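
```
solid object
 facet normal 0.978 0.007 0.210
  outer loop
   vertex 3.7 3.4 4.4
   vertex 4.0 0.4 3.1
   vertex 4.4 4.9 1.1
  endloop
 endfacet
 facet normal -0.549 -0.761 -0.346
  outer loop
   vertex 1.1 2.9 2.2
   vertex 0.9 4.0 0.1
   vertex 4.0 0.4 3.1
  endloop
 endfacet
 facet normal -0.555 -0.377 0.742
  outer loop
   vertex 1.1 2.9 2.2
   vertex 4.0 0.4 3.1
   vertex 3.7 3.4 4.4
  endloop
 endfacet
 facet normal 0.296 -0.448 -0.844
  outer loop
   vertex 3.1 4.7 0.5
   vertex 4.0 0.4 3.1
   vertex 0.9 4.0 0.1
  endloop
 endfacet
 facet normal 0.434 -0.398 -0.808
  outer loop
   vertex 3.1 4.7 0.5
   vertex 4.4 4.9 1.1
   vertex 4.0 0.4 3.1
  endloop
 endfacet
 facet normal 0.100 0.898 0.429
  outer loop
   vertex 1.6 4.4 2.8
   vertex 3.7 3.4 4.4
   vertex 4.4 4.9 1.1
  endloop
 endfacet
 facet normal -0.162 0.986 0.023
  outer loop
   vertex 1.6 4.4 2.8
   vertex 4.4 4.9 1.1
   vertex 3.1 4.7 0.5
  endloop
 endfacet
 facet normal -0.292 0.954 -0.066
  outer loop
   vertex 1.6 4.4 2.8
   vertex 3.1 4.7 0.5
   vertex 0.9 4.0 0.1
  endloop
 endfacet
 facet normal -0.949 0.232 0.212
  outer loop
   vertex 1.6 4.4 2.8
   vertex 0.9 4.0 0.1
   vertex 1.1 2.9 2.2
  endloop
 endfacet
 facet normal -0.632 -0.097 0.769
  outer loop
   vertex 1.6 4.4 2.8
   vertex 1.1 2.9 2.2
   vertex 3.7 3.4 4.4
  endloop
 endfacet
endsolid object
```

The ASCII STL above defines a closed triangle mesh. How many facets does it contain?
10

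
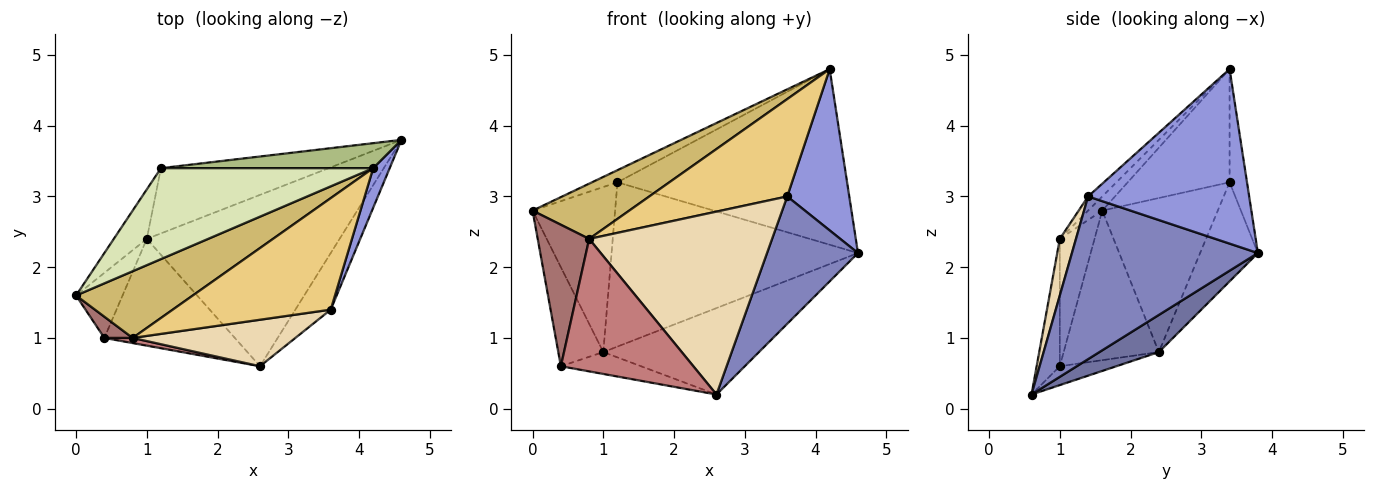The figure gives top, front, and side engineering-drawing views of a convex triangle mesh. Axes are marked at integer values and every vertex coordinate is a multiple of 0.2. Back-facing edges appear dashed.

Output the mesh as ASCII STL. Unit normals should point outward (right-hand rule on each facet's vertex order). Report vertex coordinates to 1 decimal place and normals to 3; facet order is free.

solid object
 facet normal 0.170 0.444 -0.880
  outer loop
   vertex 1.0 2.4 0.8
   vertex 4.6 3.8 2.2
   vertex 2.6 0.6 0.2
  endloop
 endfacet
 facet normal 0.882 -0.431 -0.192
  outer loop
   vertex 3.6 1.4 3.0
   vertex 2.6 0.6 0.2
   vertex 4.6 3.8 2.2
  endloop
 endfacet
 facet normal 0.930 -0.358 0.088
  outer loop
   vertex 3.6 1.4 3.0
   vertex 4.6 3.8 2.2
   vertex 4.2 3.4 4.8
  endloop
 endfacet
 facet normal -0.870 0.412 -0.270
  outer loop
   vertex 0.4 1.0 0.6
   vertex 0.0 1.6 2.8
   vertex 1.0 2.4 0.8
  endloop
 endfacet
 facet normal -0.140 0.199 -0.970
  outer loop
   vertex 0.4 1.0 0.6
   vertex 1.0 2.4 0.8
   vertex 2.6 0.6 0.2
  endloop
 endfacet
 facet normal -0.075 0.987 0.140
  outer loop
   vertex 1.2 3.4 3.2
   vertex 4.2 3.4 4.8
   vertex 4.6 3.8 2.2
  endloop
 endfacet
 facet normal -0.213 0.908 -0.361
  outer loop
   vertex 1.2 3.4 3.2
   vertex 4.6 3.8 2.2
   vertex 1.0 2.4 0.8
  endloop
 endfacet
 facet normal -0.467 0.117 0.876
  outer loop
   vertex 1.2 3.4 3.2
   vertex 0.0 1.6 2.8
   vertex 4.2 3.4 4.8
  endloop
 endfacet
 facet normal -0.802 0.573 -0.172
  outer loop
   vertex 1.2 3.4 3.2
   vertex 1.0 2.4 0.8
   vertex 0.0 1.6 2.8
  endloop
 endfacet
 facet normal -0.093 -0.635 0.767
  outer loop
   vertex 0.8 1.0 2.4
   vertex 4.2 3.4 4.8
   vertex 0.0 1.6 2.8
  endloop
 endfacet
 facet normal -0.067 -0.656 0.752
  outer loop
   vertex 0.8 1.0 2.4
   vertex 3.6 1.4 3.0
   vertex 4.2 3.4 4.8
  endloop
 endfacet
 facet normal 0.085 -0.966 0.245
  outer loop
   vertex 0.8 1.0 2.4
   vertex 2.6 0.6 0.2
   vertex 3.6 1.4 3.0
  endloop
 endfacet
 facet normal -0.555 -0.823 0.123
  outer loop
   vertex 0.8 1.0 2.4
   vertex 0.0 1.6 2.8
   vertex 0.4 1.0 0.6
  endloop
 endfacet
 facet normal -0.172 -0.984 0.038
  outer loop
   vertex 0.8 1.0 2.4
   vertex 0.4 1.0 0.6
   vertex 2.6 0.6 0.2
  endloop
 endfacet
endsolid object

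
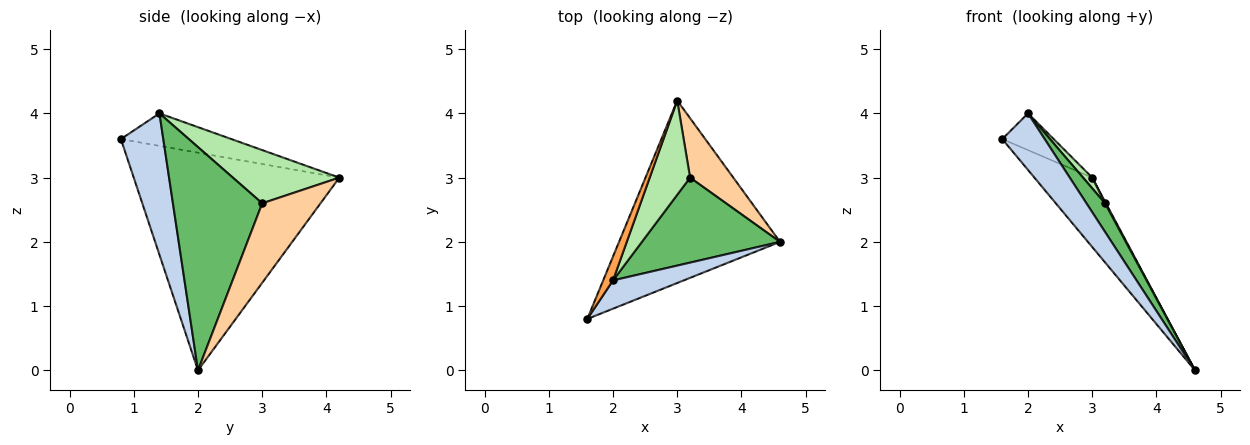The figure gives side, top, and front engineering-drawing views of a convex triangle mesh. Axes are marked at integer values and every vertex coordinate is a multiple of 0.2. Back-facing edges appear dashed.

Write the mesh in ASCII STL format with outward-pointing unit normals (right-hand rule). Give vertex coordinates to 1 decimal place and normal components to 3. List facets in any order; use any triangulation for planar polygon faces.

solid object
 facet normal -0.784 0.221 -0.580
  outer loop
   vertex 3.0 4.2 3.0
   vertex 4.6 2.0 0.0
   vertex 1.6 0.8 3.6
  endloop
 endfacet
 facet normal 0.667 -0.667 0.333
  outer loop
   vertex 2.0 1.4 4.0
   vertex 1.6 0.8 3.6
   vertex 4.6 2.0 0.0
  endloop
 endfacet
 facet normal -0.874 0.407 0.264
  outer loop
   vertex 2.0 1.4 4.0
   vertex 3.0 4.2 3.0
   vertex 1.6 0.8 3.6
  endloop
 endfacet
 facet normal 0.878 -0.013 0.478
  outer loop
   vertex 3.2 3.0 2.6
   vertex 4.6 2.0 0.0
   vertex 3.0 4.2 3.0
  endloop
 endfacet
 facet normal 0.837 -0.175 0.518
  outer loop
   vertex 3.2 3.0 2.6
   vertex 2.0 1.4 4.0
   vertex 4.6 2.0 0.0
  endloop
 endfacet
 facet normal 0.795 -0.069 0.603
  outer loop
   vertex 3.2 3.0 2.6
   vertex 3.0 4.2 3.0
   vertex 2.0 1.4 4.0
  endloop
 endfacet
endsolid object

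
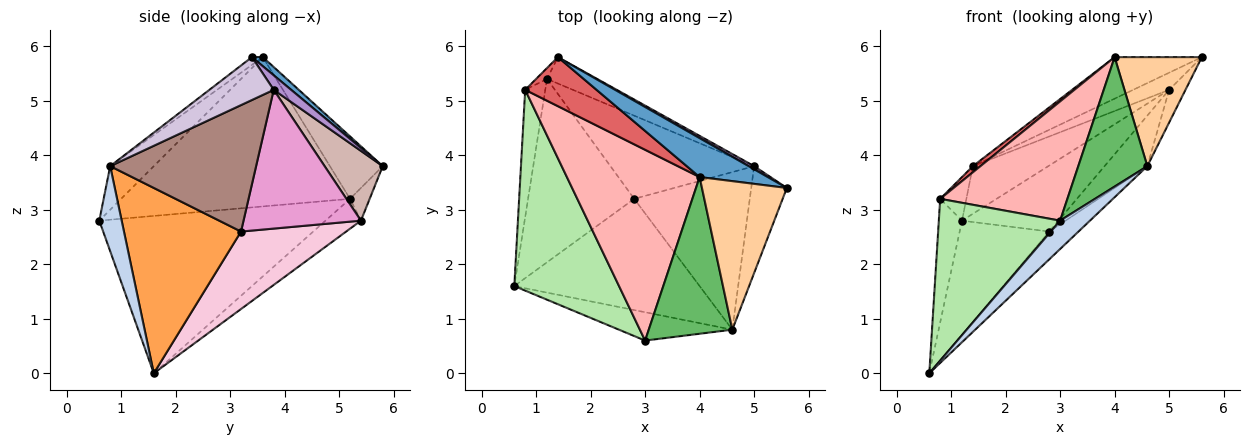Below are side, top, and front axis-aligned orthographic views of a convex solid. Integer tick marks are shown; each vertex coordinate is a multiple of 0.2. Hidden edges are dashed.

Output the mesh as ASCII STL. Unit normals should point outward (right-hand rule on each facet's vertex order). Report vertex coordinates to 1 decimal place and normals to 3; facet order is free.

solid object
 facet normal 0.091 0.727 0.681
  outer loop
   vertex 4.0 3.6 5.8
   vertex 5.6 3.4 5.8
   vertex 1.4 5.8 3.8
  endloop
 endfacet
 facet normal 0.469 -0.625 -0.625
  outer loop
   vertex 4.6 0.8 3.8
   vertex 3.0 0.6 2.8
   vertex 0.6 1.6 0.0
  endloop
 endfacet
 facet normal 0.696 0.174 -0.696
  outer loop
   vertex 4.6 0.8 3.8
   vertex 0.6 1.6 0.0
   vertex 2.8 3.2 2.6
  endloop
 endfacet
 facet normal -0.074 -0.590 0.804
  outer loop
   vertex 4.6 0.8 3.8
   vertex 5.6 3.4 5.8
   vertex 4.0 3.6 5.8
  endloop
 endfacet
 facet normal -0.373 -0.591 0.715
  outer loop
   vertex 4.6 0.8 3.8
   vertex 4.0 3.6 5.8
   vertex 3.0 0.6 2.8
  endloop
 endfacet
 facet normal -0.760 -0.408 0.506
  outer loop
   vertex 0.8 5.2 3.2
   vertex 0.6 1.6 0.0
   vertex 3.0 0.6 2.8
  endloop
 endfacet
 facet normal -0.656 -0.094 0.749
  outer loop
   vertex 0.8 5.2 3.2
   vertex 4.0 3.6 5.8
   vertex 1.4 5.8 3.8
  endloop
 endfacet
 facet normal -0.690 -0.383 0.614
  outer loop
   vertex 0.8 5.2 3.2
   vertex 3.0 0.6 2.8
   vertex 4.0 3.6 5.8
  endloop
 endfacet
 facet normal 0.431 0.888 0.161
  outer loop
   vertex 5.0 3.8 5.2
   vertex 1.4 5.8 3.8
   vertex 5.6 3.4 5.8
  endloop
 endfacet
 facet normal 0.755 0.192 -0.627
  outer loop
   vertex 5.0 3.8 5.2
   vertex 5.6 3.4 5.8
   vertex 4.6 0.8 3.8
  endloop
 endfacet
 facet normal 0.722 0.211 -0.659
  outer loop
   vertex 5.0 3.8 5.2
   vertex 4.6 0.8 3.8
   vertex 2.8 3.2 2.6
  endloop
 endfacet
 facet normal 0.559 0.725 -0.402
  outer loop
   vertex 1.2 5.4 2.8
   vertex 1.4 5.8 3.8
   vertex 5.0 3.8 5.2
  endloop
 endfacet
 facet normal 0.603 0.496 -0.625
  outer loop
   vertex 1.2 5.4 2.8
   vertex 5.0 3.8 5.2
   vertex 2.8 3.2 2.6
  endloop
 endfacet
 facet normal 0.527 0.449 -0.722
  outer loop
   vertex 1.2 5.4 2.8
   vertex 2.8 3.2 2.6
   vertex 0.6 1.6 0.0
  endloop
 endfacet
 facet normal -0.729 0.477 -0.491
  outer loop
   vertex 1.2 5.4 2.8
   vertex 0.6 1.6 0.0
   vertex 0.8 5.2 3.2
  endloop
 endfacet
 facet normal -0.588 0.784 -0.196
  outer loop
   vertex 1.2 5.4 2.8
   vertex 0.8 5.2 3.2
   vertex 1.4 5.8 3.8
  endloop
 endfacet
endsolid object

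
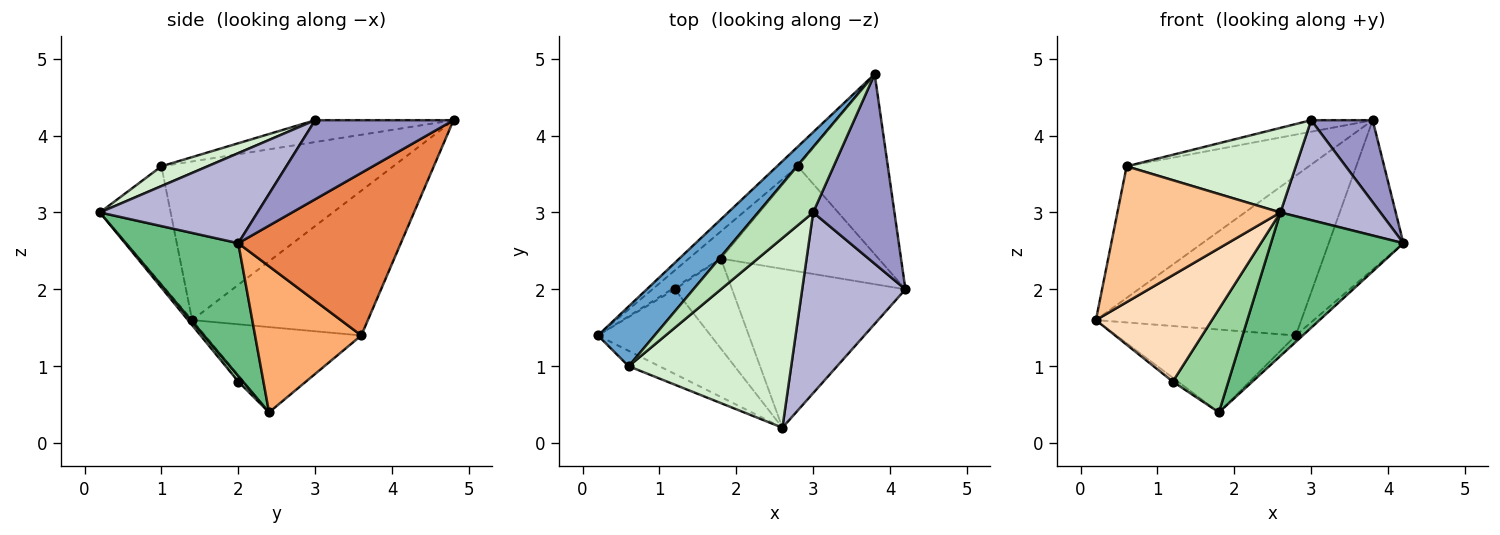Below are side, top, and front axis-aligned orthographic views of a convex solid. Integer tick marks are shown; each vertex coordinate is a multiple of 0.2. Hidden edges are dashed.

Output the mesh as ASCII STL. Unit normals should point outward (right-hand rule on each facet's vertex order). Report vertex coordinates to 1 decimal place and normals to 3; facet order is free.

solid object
 facet normal -0.757 0.595 0.270
  outer loop
   vertex 0.6 1.0 3.6
   vertex 3.8 4.8 4.2
   vertex 0.2 1.4 1.6
  endloop
 endfacet
 facet normal -0.667 0.667 -0.333
  outer loop
   vertex 1.2 2.0 0.8
   vertex 0.2 1.4 1.6
   vertex 1.8 2.4 0.4
  endloop
 endfacet
 facet normal -0.647 0.757 -0.093
  outer loop
   vertex 2.8 3.6 1.4
   vertex 0.2 1.4 1.6
   vertex 3.8 4.8 4.2
  endloop
 endfacet
 facet normal -0.638 0.732 -0.240
  outer loop
   vertex 2.8 3.6 1.4
   vertex 1.8 2.4 0.4
   vertex 0.2 1.4 1.6
  endloop
 endfacet
 facet normal 0.812 0.373 -0.450
  outer loop
   vertex 2.8 3.6 1.4
   vertex 3.8 4.8 4.2
   vertex 4.2 2.0 2.6
  endloop
 endfacet
 facet normal 0.679 0.045 -0.733
  outer loop
   vertex 2.8 3.6 1.4
   vertex 4.2 2.0 2.6
   vertex 1.8 2.4 0.4
  endloop
 endfacet
 facet normal -0.396 -0.912 -0.103
  outer loop
   vertex 2.6 0.2 3.0
   vertex 0.6 1.0 3.6
   vertex 0.2 1.4 1.6
  endloop
 endfacet
 facet normal -0.028 -0.782 -0.622
  outer loop
   vertex 2.6 0.2 3.0
   vertex 0.2 1.4 1.6
   vertex 1.2 2.0 0.8
  endloop
 endfacet
 facet normal 0.494 -0.583 -0.645
  outer loop
   vertex 2.6 0.2 3.0
   vertex 1.8 2.4 0.4
   vertex 4.2 2.0 2.6
  endloop
 endfacet
 facet normal 0.064 -0.752 -0.656
  outer loop
   vertex 2.6 0.2 3.0
   vertex 1.2 2.0 0.8
   vertex 1.8 2.4 0.4
  endloop
 endfacet
 facet normal -0.364 0.162 0.917
  outer loop
   vertex 3.0 3.0 4.2
   vertex 3.8 4.8 4.2
   vertex 0.6 1.0 3.6
  endloop
 endfacet
 facet normal 0.110 -0.405 0.908
  outer loop
   vertex 3.0 3.0 4.2
   vertex 0.6 1.0 3.6
   vertex 2.6 0.2 3.0
  endloop
 endfacet
 facet normal 0.666 -0.296 0.685
  outer loop
   vertex 3.0 3.0 4.2
   vertex 4.2 2.0 2.6
   vertex 3.8 4.8 4.2
  endloop
 endfacet
 facet normal 0.607 -0.385 0.696
  outer loop
   vertex 3.0 3.0 4.2
   vertex 2.6 0.2 3.0
   vertex 4.2 2.0 2.6
  endloop
 endfacet
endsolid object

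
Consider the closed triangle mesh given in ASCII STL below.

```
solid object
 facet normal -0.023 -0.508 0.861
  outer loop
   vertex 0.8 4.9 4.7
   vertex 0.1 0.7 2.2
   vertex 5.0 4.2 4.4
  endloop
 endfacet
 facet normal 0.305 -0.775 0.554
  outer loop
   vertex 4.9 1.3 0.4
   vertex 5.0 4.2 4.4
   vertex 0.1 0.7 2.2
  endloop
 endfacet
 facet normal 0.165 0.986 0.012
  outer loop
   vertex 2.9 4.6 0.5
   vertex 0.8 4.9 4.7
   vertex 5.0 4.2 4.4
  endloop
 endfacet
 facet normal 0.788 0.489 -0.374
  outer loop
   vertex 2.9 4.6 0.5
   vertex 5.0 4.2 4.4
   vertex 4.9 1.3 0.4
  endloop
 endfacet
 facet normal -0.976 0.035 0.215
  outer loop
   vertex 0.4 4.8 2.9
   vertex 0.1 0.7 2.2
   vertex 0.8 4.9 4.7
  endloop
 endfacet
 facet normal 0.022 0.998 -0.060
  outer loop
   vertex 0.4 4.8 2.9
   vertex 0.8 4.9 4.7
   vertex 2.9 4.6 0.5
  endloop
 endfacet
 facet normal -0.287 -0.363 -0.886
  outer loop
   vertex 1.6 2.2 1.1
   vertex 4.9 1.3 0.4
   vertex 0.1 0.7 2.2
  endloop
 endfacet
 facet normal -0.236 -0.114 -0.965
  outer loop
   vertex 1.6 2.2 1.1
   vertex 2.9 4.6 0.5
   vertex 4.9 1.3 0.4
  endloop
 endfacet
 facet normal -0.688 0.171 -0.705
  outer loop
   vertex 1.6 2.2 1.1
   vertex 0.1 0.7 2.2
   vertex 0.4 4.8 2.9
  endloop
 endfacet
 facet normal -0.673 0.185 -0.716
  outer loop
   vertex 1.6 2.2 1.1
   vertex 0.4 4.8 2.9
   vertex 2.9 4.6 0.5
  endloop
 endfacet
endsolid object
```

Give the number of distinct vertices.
7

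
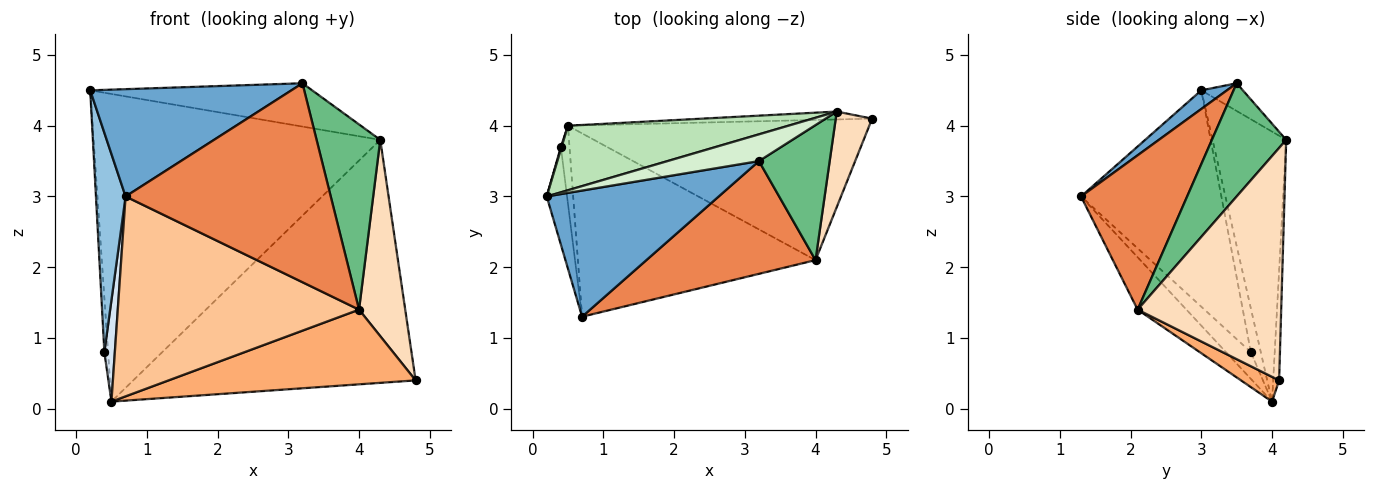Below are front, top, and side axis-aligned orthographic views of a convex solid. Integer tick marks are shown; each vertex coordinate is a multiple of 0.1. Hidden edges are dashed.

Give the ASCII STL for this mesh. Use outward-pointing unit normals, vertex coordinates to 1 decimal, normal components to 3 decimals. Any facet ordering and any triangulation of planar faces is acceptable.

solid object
 facet normal 0.082 -0.646 0.759
  outer loop
   vertex 3.2 3.5 4.6
   vertex 0.2 3.0 4.5
   vertex 0.7 1.3 3.0
  endloop
 endfacet
 facet normal -0.974 -0.206 -0.092
  outer loop
   vertex 0.4 3.7 0.8
   vertex 0.7 1.3 3.0
   vertex 0.2 3.0 4.5
  endloop
 endfacet
 facet normal -0.937 0.348 0.015
  outer loop
   vertex 0.4 3.7 0.8
   vertex 0.2 3.0 4.5
   vertex 0.5 4.0 0.1
  endloop
 endfacet
 facet normal -0.883 -0.372 -0.286
  outer loop
   vertex 0.4 3.7 0.8
   vertex 0.5 4.0 0.1
   vertex 0.7 1.3 3.0
  endloop
 endfacet
 facet normal 0.410 -0.793 0.450
  outer loop
   vertex 4.0 2.1 1.4
   vertex 3.2 3.5 4.6
   vertex 0.7 1.3 3.0
  endloop
 endfacet
 facet normal 0.072 -0.469 -0.880
  outer loop
   vertex 4.0 2.1 1.4
   vertex 0.5 4.0 0.1
   vertex 4.8 4.1 0.4
  endloop
 endfacet
 facet normal -0.147 -0.729 -0.669
  outer loop
   vertex 4.0 2.1 1.4
   vertex 0.7 1.3 3.0
   vertex 0.5 4.0 0.1
  endloop
 endfacet
 facet normal 0.942 -0.303 0.147
  outer loop
   vertex 4.3 4.2 3.8
   vertex 4.0 2.1 1.4
   vertex 4.8 4.1 0.4
  endloop
 endfacet
 facet normal 0.686 -0.588 0.429
  outer loop
   vertex 4.3 4.2 3.8
   vertex 3.2 3.5 4.6
   vertex 4.0 2.1 1.4
  endloop
 endfacet
 facet normal -0.021 0.999 -0.032
  outer loop
   vertex 4.3 4.2 3.8
   vertex 4.8 4.1 0.4
   vertex 0.5 4.0 0.1
  endloop
 endfacet
 facet normal -0.244 0.949 0.199
  outer loop
   vertex 4.3 4.2 3.8
   vertex 0.5 4.0 0.1
   vertex 0.2 3.0 4.5
  endloop
 endfacet
 facet normal -0.157 0.840 0.519
  outer loop
   vertex 4.3 4.2 3.8
   vertex 0.2 3.0 4.5
   vertex 3.2 3.5 4.6
  endloop
 endfacet
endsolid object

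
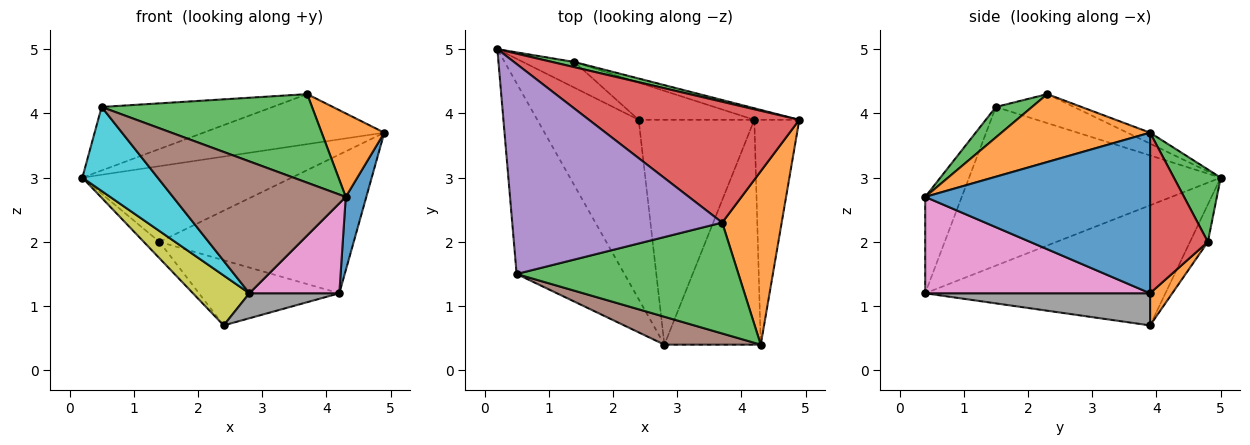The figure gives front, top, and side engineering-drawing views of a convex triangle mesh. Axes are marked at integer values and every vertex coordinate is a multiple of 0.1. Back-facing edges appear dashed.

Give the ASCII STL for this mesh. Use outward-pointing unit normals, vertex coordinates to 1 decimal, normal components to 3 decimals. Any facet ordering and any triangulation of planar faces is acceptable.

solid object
 facet normal 0.959 -0.088 -0.269
  outer loop
   vertex 4.2 3.9 1.2
   vertex 4.9 3.9 3.7
   vertex 4.3 0.4 2.7
  endloop
 endfacet
 facet normal 0.717 -0.302 0.628
  outer loop
   vertex 3.7 2.3 4.3
   vertex 4.3 0.4 2.7
   vertex 4.9 3.9 3.7
  endloop
 endfacet
 facet normal 0.107 -0.621 0.777
  outer loop
   vertex 3.7 2.3 4.3
   vertex 0.5 1.5 4.1
   vertex 4.3 0.4 2.7
  endloop
 endfacet
 facet normal -0.048 0.382 0.923
  outer loop
   vertex 3.7 2.3 4.3
   vertex 4.9 3.9 3.7
   vertex 0.2 5.0 3.0
  endloop
 endfacet
 facet normal -0.131 0.287 0.949
  outer loop
   vertex 3.7 2.3 4.3
   vertex 0.2 5.0 3.0
   vertex 0.5 1.5 4.1
  endloop
 endfacet
 facet normal -0.203 -0.958 0.203
  outer loop
   vertex 2.8 0.4 1.2
   vertex 4.3 0.4 2.7
   vertex 0.5 1.5 4.1
  endloop
 endfacet
 facet normal 0.680 -0.272 -0.680
  outer loop
   vertex 2.8 0.4 1.2
   vertex 4.2 3.9 1.2
   vertex 4.3 0.4 2.7
  endloop
 endfacet
 facet normal 0.266 -0.106 -0.958
  outer loop
   vertex 2.8 0.4 1.2
   vertex 2.4 3.9 0.7
   vertex 4.2 3.9 1.2
  endloop
 endfacet
 facet normal -0.752 -0.177 -0.635
  outer loop
   vertex 2.8 0.4 1.2
   vertex 0.2 5.0 3.0
   vertex 2.4 3.9 0.7
  endloop
 endfacet
 facet normal -0.803 -0.240 -0.546
  outer loop
   vertex 2.8 0.4 1.2
   vertex 0.5 1.5 4.1
   vertex 0.2 5.0 3.0
  endloop
 endfacet
 facet normal -0.523 0.458 -0.719
  outer loop
   vertex 1.4 4.8 2.0
   vertex 2.4 3.9 0.7
   vertex 0.2 5.0 3.0
  endloop
 endfacet
 facet normal 0.136 0.861 -0.491
  outer loop
   vertex 1.4 4.8 2.0
   vertex 4.2 3.9 1.2
   vertex 2.4 3.9 0.7
  endloop
 endfacet
 facet normal 0.218 0.974 0.067
  outer loop
   vertex 1.4 4.8 2.0
   vertex 0.2 5.0 3.0
   vertex 4.9 3.9 3.7
  endloop
 endfacet
 facet normal 0.284 0.955 -0.080
  outer loop
   vertex 1.4 4.8 2.0
   vertex 4.9 3.9 3.7
   vertex 4.2 3.9 1.2
  endloop
 endfacet
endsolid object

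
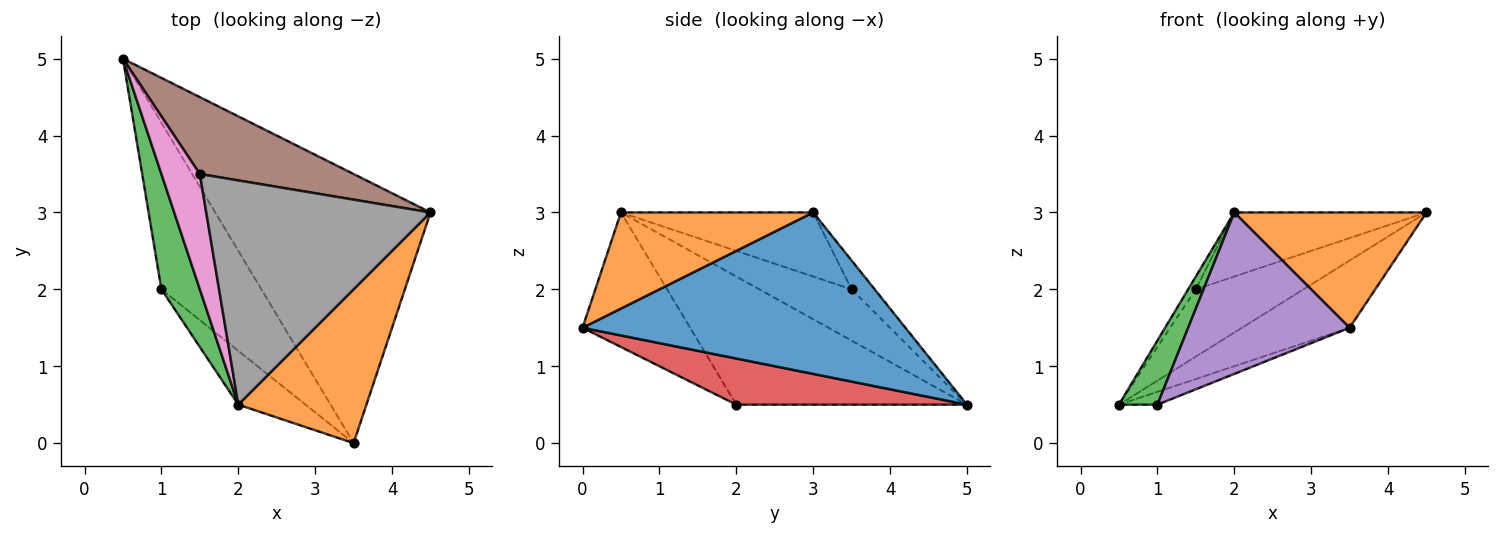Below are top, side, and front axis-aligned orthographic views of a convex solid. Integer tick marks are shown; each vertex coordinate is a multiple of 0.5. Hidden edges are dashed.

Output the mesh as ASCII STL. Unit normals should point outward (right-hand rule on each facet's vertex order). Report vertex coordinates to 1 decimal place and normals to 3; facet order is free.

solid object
 facet normal 0.588 0.196 -0.784
  outer loop
   vertex 3.5 0.0 1.5
   vertex 0.5 5.0 0.5
   vertex 4.5 3.0 3.0
  endloop
 endfacet
 facet normal 0.514 -0.514 0.686
  outer loop
   vertex 3.5 0.0 1.5
   vertex 4.5 3.0 3.0
   vertex 2.0 0.5 3.0
  endloop
 endfacet
 facet normal -0.946 -0.158 0.284
  outer loop
   vertex 1.0 2.0 0.5
   vertex 2.0 0.5 3.0
   vertex 0.5 5.0 0.5
  endloop
 endfacet
 facet normal 0.418 0.070 -0.906
  outer loop
   vertex 1.0 2.0 0.5
   vertex 0.5 5.0 0.5
   vertex 3.5 0.0 1.5
  endloop
 endfacet
 facet normal -0.535 -0.802 -0.267
  outer loop
   vertex 1.0 2.0 0.5
   vertex 3.5 0.0 1.5
   vertex 2.0 0.5 3.0
  endloop
 endfacet
 facet normal -0.140 0.652 0.745
  outer loop
   vertex 1.5 3.5 2.0
   vertex 4.5 3.0 3.0
   vertex 0.5 5.0 0.5
  endloop
 endfacet
 facet normal -0.798 0.067 0.599
  outer loop
   vertex 1.5 3.5 2.0
   vertex 0.5 5.0 0.5
   vertex 2.0 0.5 3.0
  endloop
 endfacet
 facet normal -0.265 0.265 0.927
  outer loop
   vertex 1.5 3.5 2.0
   vertex 2.0 0.5 3.0
   vertex 4.5 3.0 3.0
  endloop
 endfacet
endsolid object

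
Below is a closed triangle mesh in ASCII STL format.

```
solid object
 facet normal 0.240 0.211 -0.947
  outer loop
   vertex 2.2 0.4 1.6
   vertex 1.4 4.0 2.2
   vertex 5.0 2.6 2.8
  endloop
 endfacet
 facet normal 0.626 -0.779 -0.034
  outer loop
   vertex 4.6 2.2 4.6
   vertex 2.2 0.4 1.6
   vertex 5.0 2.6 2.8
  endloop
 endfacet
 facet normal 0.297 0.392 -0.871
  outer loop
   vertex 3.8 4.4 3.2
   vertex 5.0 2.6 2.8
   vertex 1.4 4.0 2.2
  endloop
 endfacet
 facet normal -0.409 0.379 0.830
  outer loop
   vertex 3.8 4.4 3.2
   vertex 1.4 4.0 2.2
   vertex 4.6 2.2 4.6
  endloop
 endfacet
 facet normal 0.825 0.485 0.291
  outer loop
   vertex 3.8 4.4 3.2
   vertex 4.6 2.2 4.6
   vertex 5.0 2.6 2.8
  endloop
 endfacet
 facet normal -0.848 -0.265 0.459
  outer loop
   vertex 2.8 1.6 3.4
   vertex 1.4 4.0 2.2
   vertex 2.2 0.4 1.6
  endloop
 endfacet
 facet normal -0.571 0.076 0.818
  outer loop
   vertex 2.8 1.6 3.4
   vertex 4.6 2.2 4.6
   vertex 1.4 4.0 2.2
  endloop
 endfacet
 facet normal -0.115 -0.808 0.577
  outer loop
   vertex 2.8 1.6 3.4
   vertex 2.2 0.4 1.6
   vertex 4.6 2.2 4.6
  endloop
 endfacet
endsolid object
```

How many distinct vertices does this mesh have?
6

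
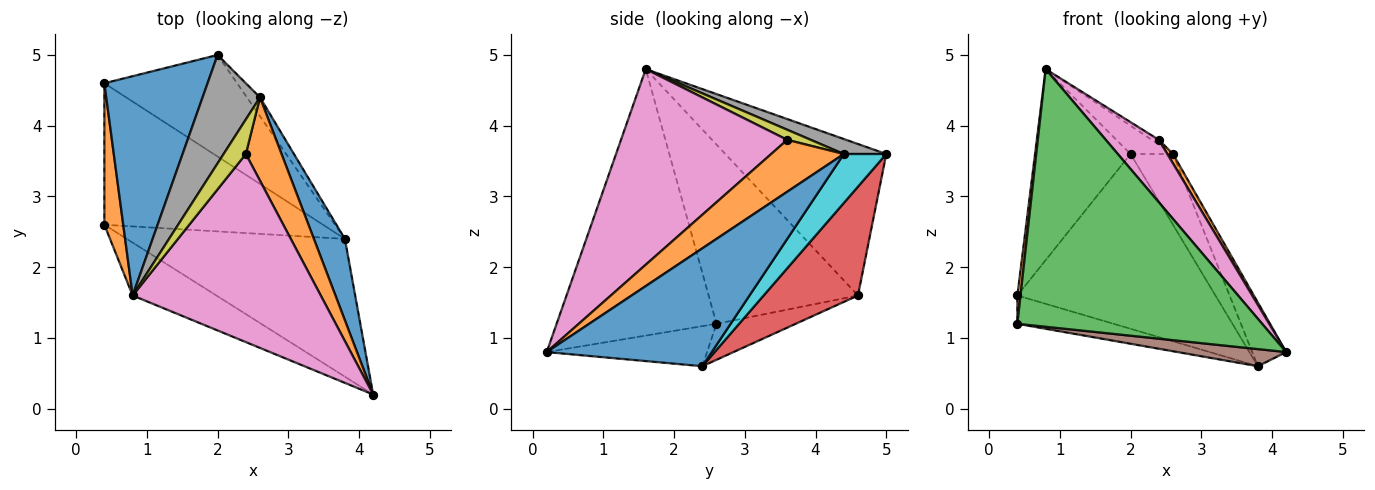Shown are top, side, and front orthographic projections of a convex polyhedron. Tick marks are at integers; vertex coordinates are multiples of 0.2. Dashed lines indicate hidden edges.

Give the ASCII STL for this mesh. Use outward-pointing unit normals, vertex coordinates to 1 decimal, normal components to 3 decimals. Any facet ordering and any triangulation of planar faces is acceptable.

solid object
 facet normal -0.742 0.440 0.506
  outer loop
   vertex 2.0 5.0 3.6
   vertex 0.4 4.6 1.6
   vertex 0.8 1.6 4.8
  endloop
 endfacet
 facet normal -0.994 -0.021 0.105
  outer loop
   vertex 0.4 2.6 1.2
   vertex 0.8 1.6 4.8
   vertex 0.4 4.6 1.6
  endloop
 endfacet
 facet normal -0.539 -0.825 -0.169
  outer loop
   vertex 0.4 2.6 1.2
   vertex 4.2 0.2 0.8
   vertex 0.8 1.6 4.8
  endloop
 endfacet
 facet normal 0.381 0.800 -0.464
  outer loop
   vertex 3.8 2.4 0.6
   vertex 0.4 4.6 1.6
   vertex 2.0 5.0 3.6
  endloop
 endfacet
 facet normal -0.159 0.194 -0.968
  outer loop
   vertex 3.8 2.4 0.6
   vertex 0.4 2.6 1.2
   vertex 0.4 4.6 1.6
  endloop
 endfacet
 facet normal -0.179 -0.121 -0.976
  outer loop
   vertex 3.8 2.4 0.6
   vertex 4.2 0.2 0.8
   vertex 0.4 2.6 1.2
  endloop
 endfacet
 facet normal 0.702 -0.224 0.676
  outer loop
   vertex 2.4 3.6 3.8
   vertex 0.8 1.6 4.8
   vertex 4.2 0.2 0.8
  endloop
 endfacet
 facet normal 0.245 0.245 0.938
  outer loop
   vertex 2.6 4.4 3.6
   vertex 2.0 5.0 3.6
   vertex 0.8 1.6 4.8
  endloop
 endfacet
 facet normal 0.411 0.123 0.903
  outer loop
   vertex 2.6 4.4 3.6
   vertex 0.8 1.6 4.8
   vertex 2.4 3.6 3.8
  endloop
 endfacet
 facet normal 0.695 0.695 -0.185
  outer loop
   vertex 2.6 4.4 3.6
   vertex 3.8 2.4 0.6
   vertex 2.0 5.0 3.6
  endloop
 endfacet
 facet normal 0.949 0.195 0.249
  outer loop
   vertex 2.6 4.4 3.6
   vertex 4.2 0.2 0.8
   vertex 3.8 2.4 0.6
  endloop
 endfacet
 facet normal 0.822 -0.064 0.566
  outer loop
   vertex 2.6 4.4 3.6
   vertex 2.4 3.6 3.8
   vertex 4.2 0.2 0.8
  endloop
 endfacet
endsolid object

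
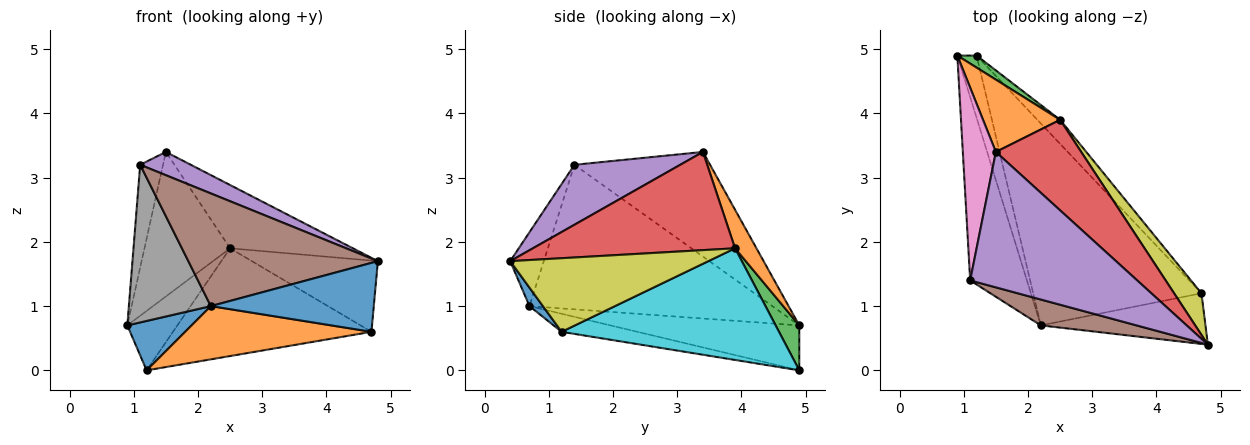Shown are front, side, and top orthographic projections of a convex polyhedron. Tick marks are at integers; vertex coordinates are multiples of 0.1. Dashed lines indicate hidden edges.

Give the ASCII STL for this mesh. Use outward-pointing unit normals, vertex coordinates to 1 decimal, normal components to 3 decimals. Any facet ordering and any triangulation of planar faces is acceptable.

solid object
 facet normal -0.877 -0.298 -0.376
  outer loop
   vertex 2.2 0.7 1.0
   vertex 0.9 4.9 0.7
   vertex 1.2 4.9 0.0
  endloop
 endfacet
 facet normal 0.218 0.873 0.436
  outer loop
   vertex 2.5 3.9 1.9
   vertex 0.9 4.9 0.7
   vertex 1.5 3.4 3.4
  endloop
 endfacet
 facet normal 0.421 0.889 0.180
  outer loop
   vertex 2.5 3.9 1.9
   vertex 1.2 4.9 0.0
   vertex 0.9 4.9 0.7
  endloop
 endfacet
 facet normal 0.686 0.417 0.596
  outer loop
   vertex 2.5 3.9 1.9
   vertex 1.5 3.4 3.4
   vertex 4.8 0.4 1.7
  endloop
 endfacet
 facet normal 0.334 -0.160 0.929
  outer loop
   vertex 1.1 1.4 3.2
   vertex 4.8 0.4 1.7
   vertex 1.5 3.4 3.4
  endloop
 endfacet
 facet normal -0.170 -0.960 0.220
  outer loop
   vertex 1.1 1.4 3.2
   vertex 2.2 0.7 1.0
   vertex 4.8 0.4 1.7
  endloop
 endfacet
 facet normal -0.942 0.159 0.297
  outer loop
   vertex 1.1 1.4 3.2
   vertex 1.5 3.4 3.4
   vertex 0.9 4.9 0.7
  endloop
 endfacet
 facet normal -0.888 -0.300 -0.349
  outer loop
   vertex 1.1 1.4 3.2
   vertex 0.9 4.9 0.7
   vertex 2.2 0.7 1.0
  endloop
 endfacet
 facet normal 0.805 0.512 0.299
  outer loop
   vertex 4.7 1.2 0.6
   vertex 2.5 3.9 1.9
   vertex 4.8 0.4 1.7
  endloop
 endfacet
 facet normal 0.730 0.667 -0.149
  outer loop
   vertex 4.7 1.2 0.6
   vertex 1.2 4.9 0.0
   vertex 2.5 3.9 1.9
  endloop
 endfacet
 facet normal 0.066 -0.804 -0.591
  outer loop
   vertex 4.7 1.2 0.6
   vertex 4.8 0.4 1.7
   vertex 2.2 0.7 1.0
  endloop
 endfacet
 facet normal -0.103 -0.254 -0.962
  outer loop
   vertex 4.7 1.2 0.6
   vertex 2.2 0.7 1.0
   vertex 1.2 4.9 0.0
  endloop
 endfacet
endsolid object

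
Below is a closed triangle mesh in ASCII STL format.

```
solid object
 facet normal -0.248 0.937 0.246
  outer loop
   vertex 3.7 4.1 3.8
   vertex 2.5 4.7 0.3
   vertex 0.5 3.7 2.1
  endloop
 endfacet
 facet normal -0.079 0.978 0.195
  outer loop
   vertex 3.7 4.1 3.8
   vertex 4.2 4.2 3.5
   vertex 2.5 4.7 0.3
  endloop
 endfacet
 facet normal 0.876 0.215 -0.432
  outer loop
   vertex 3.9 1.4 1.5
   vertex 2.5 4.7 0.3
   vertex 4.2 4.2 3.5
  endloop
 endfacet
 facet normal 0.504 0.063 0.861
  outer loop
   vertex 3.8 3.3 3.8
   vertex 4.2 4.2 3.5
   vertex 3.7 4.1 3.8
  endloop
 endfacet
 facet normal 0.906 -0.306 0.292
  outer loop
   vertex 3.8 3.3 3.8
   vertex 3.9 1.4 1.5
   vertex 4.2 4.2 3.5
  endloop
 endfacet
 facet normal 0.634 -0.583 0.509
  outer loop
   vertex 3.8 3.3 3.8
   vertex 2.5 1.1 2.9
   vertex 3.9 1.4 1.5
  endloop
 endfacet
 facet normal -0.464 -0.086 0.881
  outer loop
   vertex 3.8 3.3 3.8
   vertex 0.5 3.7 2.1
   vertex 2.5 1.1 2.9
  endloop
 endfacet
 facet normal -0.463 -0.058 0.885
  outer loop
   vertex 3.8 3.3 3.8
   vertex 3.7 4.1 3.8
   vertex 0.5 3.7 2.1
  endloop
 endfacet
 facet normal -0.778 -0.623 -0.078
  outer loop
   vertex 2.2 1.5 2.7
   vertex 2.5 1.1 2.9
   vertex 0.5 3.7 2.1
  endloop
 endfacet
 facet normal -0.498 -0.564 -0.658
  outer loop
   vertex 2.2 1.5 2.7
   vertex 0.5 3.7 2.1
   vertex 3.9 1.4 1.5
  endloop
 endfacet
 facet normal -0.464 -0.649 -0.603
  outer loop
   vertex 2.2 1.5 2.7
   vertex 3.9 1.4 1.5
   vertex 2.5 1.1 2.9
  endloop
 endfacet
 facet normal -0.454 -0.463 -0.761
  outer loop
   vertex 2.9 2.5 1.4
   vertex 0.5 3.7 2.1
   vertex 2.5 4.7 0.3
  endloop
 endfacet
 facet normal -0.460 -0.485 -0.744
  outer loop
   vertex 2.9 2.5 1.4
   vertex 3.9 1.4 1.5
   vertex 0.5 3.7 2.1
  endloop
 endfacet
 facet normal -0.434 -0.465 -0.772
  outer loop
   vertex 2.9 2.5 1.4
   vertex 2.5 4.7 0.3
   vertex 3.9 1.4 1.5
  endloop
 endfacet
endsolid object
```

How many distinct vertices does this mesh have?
9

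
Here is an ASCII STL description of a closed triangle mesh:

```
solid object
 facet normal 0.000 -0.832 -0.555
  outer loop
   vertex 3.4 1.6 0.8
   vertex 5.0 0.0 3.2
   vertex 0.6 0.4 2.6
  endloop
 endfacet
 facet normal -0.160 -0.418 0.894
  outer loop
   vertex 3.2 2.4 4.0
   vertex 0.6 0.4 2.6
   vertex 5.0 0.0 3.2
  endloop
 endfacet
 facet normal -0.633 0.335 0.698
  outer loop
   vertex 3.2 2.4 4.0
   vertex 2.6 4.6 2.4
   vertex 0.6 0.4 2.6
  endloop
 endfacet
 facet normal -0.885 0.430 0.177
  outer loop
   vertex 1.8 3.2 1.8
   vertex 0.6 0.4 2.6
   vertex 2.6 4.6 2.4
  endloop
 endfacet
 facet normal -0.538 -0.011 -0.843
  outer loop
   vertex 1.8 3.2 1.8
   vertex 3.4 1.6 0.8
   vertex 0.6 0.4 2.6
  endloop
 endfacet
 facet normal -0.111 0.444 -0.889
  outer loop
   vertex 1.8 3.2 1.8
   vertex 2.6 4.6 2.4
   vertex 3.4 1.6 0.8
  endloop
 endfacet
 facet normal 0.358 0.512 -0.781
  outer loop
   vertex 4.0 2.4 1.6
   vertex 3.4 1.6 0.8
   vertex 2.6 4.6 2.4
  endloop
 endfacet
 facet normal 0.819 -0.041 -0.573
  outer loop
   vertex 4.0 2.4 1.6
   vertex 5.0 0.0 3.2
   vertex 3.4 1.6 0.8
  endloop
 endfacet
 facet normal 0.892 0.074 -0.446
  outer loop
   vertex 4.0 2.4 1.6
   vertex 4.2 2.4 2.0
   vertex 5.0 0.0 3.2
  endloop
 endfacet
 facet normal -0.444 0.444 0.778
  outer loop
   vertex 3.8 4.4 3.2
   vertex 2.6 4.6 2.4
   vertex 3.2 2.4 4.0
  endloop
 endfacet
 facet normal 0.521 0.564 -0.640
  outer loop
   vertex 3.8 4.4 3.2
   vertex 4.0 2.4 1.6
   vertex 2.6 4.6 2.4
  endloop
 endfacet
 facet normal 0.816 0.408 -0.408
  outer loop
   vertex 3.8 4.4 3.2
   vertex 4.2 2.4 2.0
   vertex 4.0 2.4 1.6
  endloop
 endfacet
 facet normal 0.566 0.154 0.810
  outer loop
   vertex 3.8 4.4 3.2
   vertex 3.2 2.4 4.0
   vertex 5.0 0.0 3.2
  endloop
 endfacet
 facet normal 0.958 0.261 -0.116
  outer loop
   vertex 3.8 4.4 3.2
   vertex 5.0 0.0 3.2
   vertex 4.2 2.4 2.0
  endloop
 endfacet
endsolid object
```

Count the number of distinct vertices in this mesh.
9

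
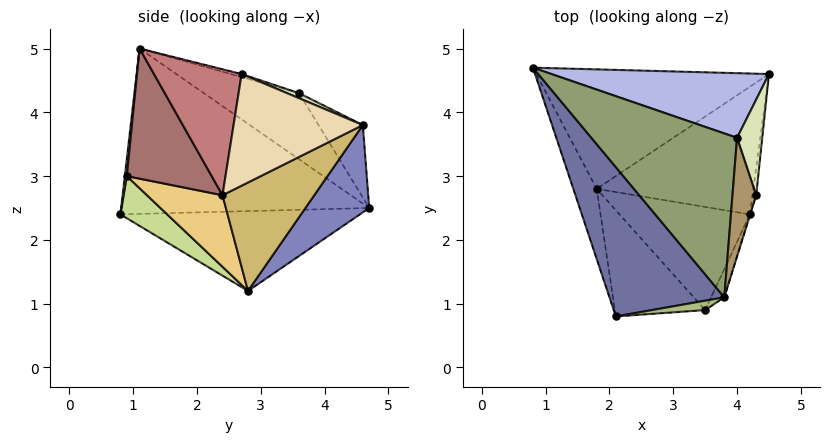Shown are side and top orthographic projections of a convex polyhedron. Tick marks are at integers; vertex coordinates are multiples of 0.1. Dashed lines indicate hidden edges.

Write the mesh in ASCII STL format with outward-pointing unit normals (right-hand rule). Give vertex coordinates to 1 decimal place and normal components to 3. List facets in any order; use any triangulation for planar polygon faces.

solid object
 facet normal -0.789 -0.277 0.548
  outer loop
   vertex 3.8 1.1 5.0
   vertex 0.8 4.7 2.5
   vertex 2.1 0.8 2.4
  endloop
 endfacet
 facet normal 0.271 0.637 -0.722
  outer loop
   vertex 1.8 2.8 1.2
   vertex 0.8 4.7 2.5
   vertex 4.5 4.6 3.8
  endloop
 endfacet
 facet normal -0.916 -0.298 -0.268
  outer loop
   vertex 1.8 2.8 1.2
   vertex 2.1 0.8 2.4
   vertex 0.8 4.7 2.5
  endloop
 endfacet
 facet normal -0.267 0.535 0.802
  outer loop
   vertex 4.0 3.6 4.3
   vertex 4.5 4.6 3.8
   vertex 0.8 4.7 2.5
  endloop
 endfacet
 facet normal -0.397 0.277 0.875
  outer loop
   vertex 4.0 3.6 4.3
   vertex 0.8 4.7 2.5
   vertex 3.8 1.1 5.0
  endloop
 endfacet
 facet normal 0.030 -0.995 0.095
  outer loop
   vertex 3.5 0.9 3.0
   vertex 3.8 1.1 5.0
   vertex 2.1 0.8 2.4
  endloop
 endfacet
 facet normal 0.381 -0.433 -0.817
  outer loop
   vertex 3.5 0.9 3.0
   vertex 2.1 0.8 2.4
   vertex 1.8 2.8 1.2
  endloop
 endfacet
 facet normal 0.183 0.365 0.913
  outer loop
   vertex 4.3 2.7 4.6
   vertex 4.5 4.6 3.8
   vertex 4.0 3.6 4.3
  endloop
 endfacet
 facet normal -0.123 0.277 0.953
  outer loop
   vertex 4.3 2.7 4.6
   vertex 4.0 3.6 4.3
   vertex 3.8 1.1 5.0
  endloop
 endfacet
 facet normal 0.540 0.316 -0.780
  outer loop
   vertex 4.2 2.4 2.7
   vertex 1.8 2.8 1.2
   vertex 4.5 4.6 3.8
  endloop
 endfacet
 facet normal 0.447 -0.371 -0.814
  outer loop
   vertex 4.2 2.4 2.7
   vertex 3.5 0.9 3.0
   vertex 1.8 2.8 1.2
  endloop
 endfacet
 facet normal 0.992 -0.119 -0.034
  outer loop
   vertex 4.2 2.4 2.7
   vertex 4.5 4.6 3.8
   vertex 4.3 2.7 4.6
  endloop
 endfacet
 facet normal 0.895 -0.436 -0.091
  outer loop
   vertex 4.2 2.4 2.7
   vertex 3.8 1.1 5.0
   vertex 3.5 0.9 3.0
  endloop
 endfacet
 facet normal 0.954 -0.299 -0.003
  outer loop
   vertex 4.2 2.4 2.7
   vertex 4.3 2.7 4.6
   vertex 3.8 1.1 5.0
  endloop
 endfacet
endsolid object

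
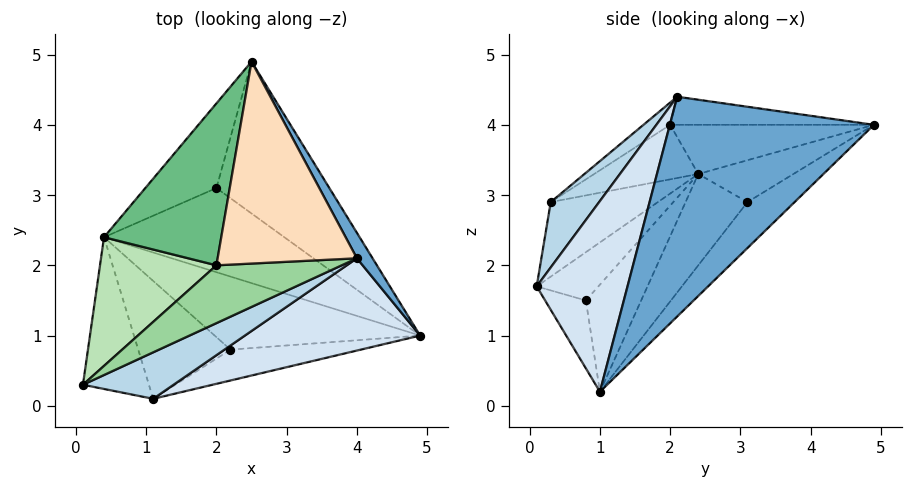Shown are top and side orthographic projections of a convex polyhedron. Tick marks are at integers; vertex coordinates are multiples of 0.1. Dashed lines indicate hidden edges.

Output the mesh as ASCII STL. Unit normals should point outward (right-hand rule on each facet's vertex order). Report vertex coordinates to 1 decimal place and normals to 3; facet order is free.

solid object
 facet normal 0.876 0.478 0.062
  outer loop
   vertex 4.0 2.1 4.4
   vertex 4.9 1.0 0.2
   vertex 2.5 4.9 4.0
  endloop
 endfacet
 facet normal -0.729 0.227 -0.646
  outer loop
   vertex 1.1 0.1 1.7
   vertex 0.1 0.3 2.9
   vertex 0.4 2.4 3.3
  endloop
 endfacet
 facet normal 0.268 -0.889 0.371
  outer loop
   vertex 1.1 0.1 1.7
   vertex 4.0 2.1 4.4
   vertex 0.1 0.3 2.9
  endloop
 endfacet
 facet normal 0.332 -0.893 0.305
  outer loop
   vertex 1.1 0.1 1.7
   vertex 4.9 1.0 0.2
   vertex 4.0 2.1 4.4
  endloop
 endfacet
 facet normal -0.313 0.557 -0.769
  outer loop
   vertex 2.0 3.1 2.9
   vertex 2.5 4.9 4.0
   vertex 4.9 1.0 0.2
  endloop
 endfacet
 facet normal -0.400 0.463 -0.791
  outer loop
   vertex 2.0 3.1 2.9
   vertex 4.9 1.0 0.2
   vertex 0.4 2.4 3.3
  endloop
 endfacet
 facet normal -0.422 0.555 -0.717
  outer loop
   vertex 2.0 3.1 2.9
   vertex 0.4 2.4 3.3
   vertex 2.5 4.9 4.0
  endloop
 endfacet
 facet normal -0.198 0.034 0.980
  outer loop
   vertex 2.0 2.0 4.0
   vertex 4.0 2.1 4.4
   vertex 2.5 4.9 4.0
  endloop
 endfacet
 facet normal -0.386 0.067 0.920
  outer loop
   vertex 2.0 2.0 4.0
   vertex 2.5 4.9 4.0
   vertex 0.4 2.4 3.3
  endloop
 endfacet
 facet normal -0.160 -0.404 0.901
  outer loop
   vertex 2.0 2.0 4.0
   vertex 0.1 0.3 2.9
   vertex 4.0 2.1 4.4
  endloop
 endfacet
 facet normal -0.422 -0.111 0.900
  outer loop
   vertex 2.0 2.0 4.0
   vertex 0.4 2.4 3.3
   vertex 0.1 0.3 2.9
  endloop
 endfacet
 facet normal -0.417 0.431 -0.800
  outer loop
   vertex 2.2 0.8 1.5
   vertex 0.4 2.4 3.3
   vertex 4.9 1.0 0.2
  endloop
 endfacet
 facet normal -0.418 0.427 -0.802
  outer loop
   vertex 2.2 0.8 1.5
   vertex 4.9 1.0 0.2
   vertex 1.1 0.1 1.7
  endloop
 endfacet
 facet normal -0.419 0.429 -0.800
  outer loop
   vertex 2.2 0.8 1.5
   vertex 1.1 0.1 1.7
   vertex 0.4 2.4 3.3
  endloop
 endfacet
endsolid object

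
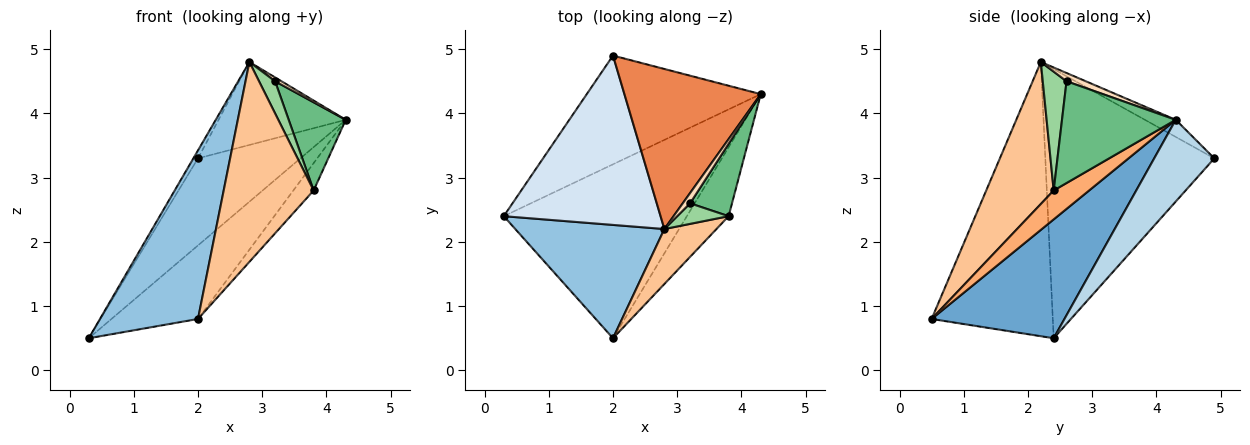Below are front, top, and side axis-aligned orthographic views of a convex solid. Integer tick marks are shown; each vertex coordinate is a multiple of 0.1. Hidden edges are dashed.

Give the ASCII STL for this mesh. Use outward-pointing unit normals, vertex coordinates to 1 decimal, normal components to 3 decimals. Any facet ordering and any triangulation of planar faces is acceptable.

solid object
 facet normal 0.513 0.334 -0.791
  outer loop
   vertex 2.0 0.5 0.8
   vertex 0.3 2.4 0.5
   vertex 4.3 4.3 3.9
  endloop
 endfacet
 facet normal -0.716 -0.579 0.389
  outer loop
   vertex 2.8 2.2 4.8
   vertex 0.3 2.4 0.5
   vertex 2.0 0.5 0.8
  endloop
 endfacet
 facet normal 0.344 0.587 -0.733
  outer loop
   vertex 2.0 4.9 3.3
   vertex 4.3 4.3 3.9
   vertex 0.3 2.4 0.5
  endloop
 endfacet
 facet normal -0.864 0.024 0.503
  outer loop
   vertex 2.0 4.9 3.3
   vertex 0.3 2.4 0.5
   vertex 2.8 2.2 4.8
  endloop
 endfacet
 facet normal -0.111 0.457 0.882
  outer loop
   vertex 2.0 4.9 3.3
   vertex 2.8 2.2 4.8
   vertex 4.3 4.3 3.9
  endloop
 endfacet
 facet normal 0.541 0.310 -0.782
  outer loop
   vertex 3.8 2.4 2.8
   vertex 2.0 0.5 0.8
   vertex 4.3 4.3 3.9
  endloop
 endfacet
 facet normal 0.586 -0.781 0.215
  outer loop
   vertex 3.8 2.4 2.8
   vertex 2.8 2.2 4.8
   vertex 2.0 0.5 0.8
  endloop
 endfacet
 facet normal 0.725 -0.242 0.645
  outer loop
   vertex 3.2 2.6 4.5
   vertex 4.3 4.3 3.9
   vertex 2.8 2.2 4.8
  endloop
 endfacet
 facet normal 0.839 -0.421 0.346
  outer loop
   vertex 3.2 2.6 4.5
   vertex 3.8 2.4 2.8
   vertex 4.3 4.3 3.9
  endloop
 endfacet
 facet normal 0.780 -0.527 0.337
  outer loop
   vertex 3.2 2.6 4.5
   vertex 2.8 2.2 4.8
   vertex 3.8 2.4 2.8
  endloop
 endfacet
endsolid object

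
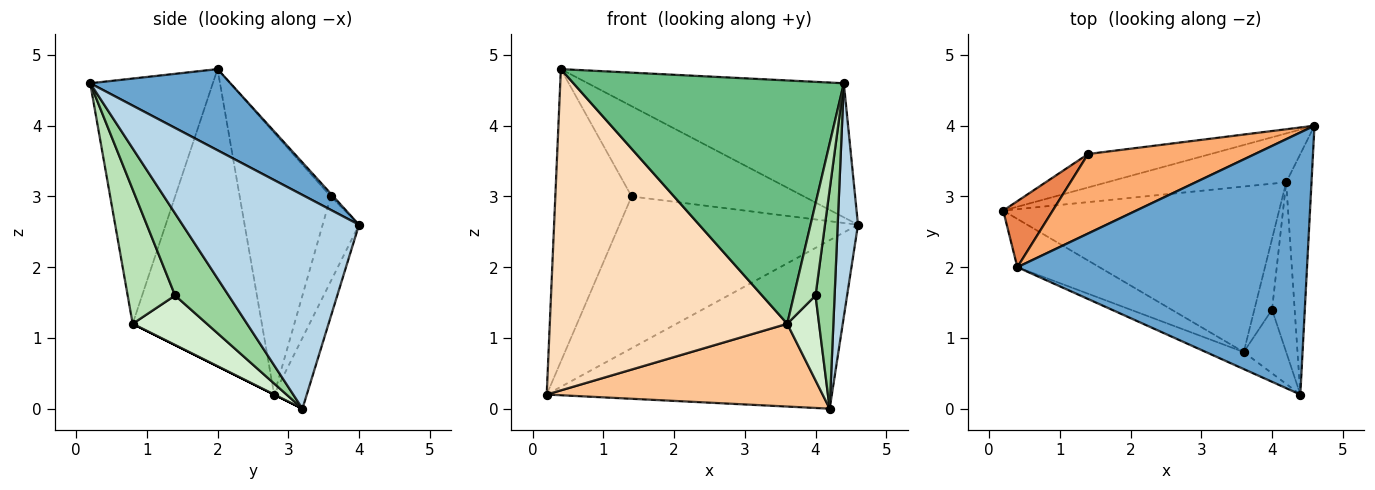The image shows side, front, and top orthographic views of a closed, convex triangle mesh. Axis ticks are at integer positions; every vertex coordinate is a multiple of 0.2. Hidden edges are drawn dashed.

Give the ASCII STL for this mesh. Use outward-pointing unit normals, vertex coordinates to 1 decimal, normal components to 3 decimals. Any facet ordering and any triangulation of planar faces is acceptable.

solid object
 facet normal 0.242 0.442 0.864
  outer loop
   vertex 0.4 2.0 4.8
   vertex 4.4 0.2 4.6
   vertex 4.6 4.0 2.6
  endloop
 endfacet
 facet normal -0.109 0.955 -0.277
  outer loop
   vertex 4.2 3.2 0.0
   vertex 0.2 2.8 0.2
   vertex 4.6 4.0 2.6
  endloop
 endfacet
 facet normal 0.987 -0.113 -0.117
  outer loop
   vertex 4.2 3.2 0.0
   vertex 4.6 4.0 2.6
   vertex 4.4 0.2 4.6
  endloop
 endfacet
 facet normal -0.147 0.966 -0.213
  outer loop
   vertex 1.4 3.6 3.0
   vertex 4.6 4.0 2.6
   vertex 0.2 2.8 0.2
  endloop
 endfacet
 facet normal -0.759 0.636 0.144
  outer loop
   vertex 1.4 3.6 3.0
   vertex 0.2 2.8 0.2
   vertex 0.4 2.0 4.8
  endloop
 endfacet
 facet normal -0.011 0.750 0.661
  outer loop
   vertex 1.4 3.6 3.0
   vertex 0.4 2.0 4.8
   vertex 4.6 4.0 2.6
  endloop
 endfacet
 facet normal 0.000 -0.447 -0.894
  outer loop
   vertex 3.6 0.8 1.2
   vertex 0.2 2.8 0.2
   vertex 4.2 3.2 0.0
  endloop
 endfacet
 facet normal -0.474 -0.871 -0.131
  outer loop
   vertex 3.6 0.8 1.2
   vertex 0.4 2.0 4.8
   vertex 0.2 2.8 0.2
  endloop
 endfacet
 facet normal -0.412 -0.909 -0.063
  outer loop
   vertex 3.6 0.8 1.2
   vertex 4.4 0.2 4.6
   vertex 0.4 2.0 4.8
  endloop
 endfacet
 facet normal 0.912 -0.325 -0.252
  outer loop
   vertex 4.0 1.4 1.6
   vertex 4.2 3.2 0.0
   vertex 4.4 0.2 4.6
  endloop
 endfacet
 facet normal 0.874 -0.399 -0.276
  outer loop
   vertex 4.0 1.4 1.6
   vertex 4.4 0.2 4.6
   vertex 3.6 0.8 1.2
  endloop
 endfacet
 facet normal 0.873 -0.374 -0.312
  outer loop
   vertex 4.0 1.4 1.6
   vertex 3.6 0.8 1.2
   vertex 4.2 3.2 0.0
  endloop
 endfacet
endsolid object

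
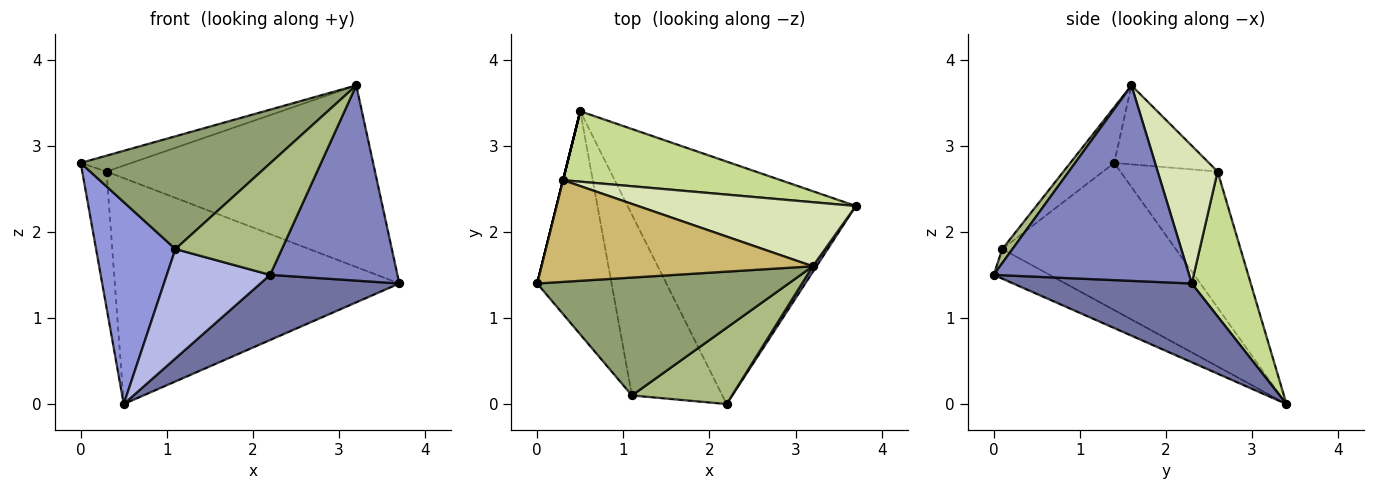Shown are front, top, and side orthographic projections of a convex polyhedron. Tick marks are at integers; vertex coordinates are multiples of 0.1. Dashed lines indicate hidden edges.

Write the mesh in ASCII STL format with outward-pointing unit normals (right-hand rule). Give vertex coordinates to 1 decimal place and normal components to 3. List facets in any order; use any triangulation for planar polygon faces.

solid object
 facet normal 0.316 -0.246 -0.916
  outer loop
   vertex 0.5 3.4 0.0
   vertex 3.7 2.3 1.4
   vertex 2.2 0.0 1.5
  endloop
 endfacet
 facet normal 0.838 -0.546 0.016
  outer loop
   vertex 3.2 1.6 3.7
   vertex 2.2 0.0 1.5
   vertex 3.7 2.3 1.4
  endloop
 endfacet
 facet normal -0.826 -0.378 -0.418
  outer loop
   vertex 1.1 0.1 1.8
   vertex 0.0 1.4 2.8
   vertex 0.5 3.4 0.0
  endloop
 endfacet
 facet normal -0.270 -0.498 -0.824
  outer loop
   vertex 1.1 0.1 1.8
   vertex 0.5 3.4 0.0
   vertex 2.2 0.0 1.5
  endloop
 endfacet
 facet normal -0.158 -0.683 0.714
  outer loop
   vertex 1.1 0.1 1.8
   vertex 3.2 1.6 3.7
   vertex 0.0 1.4 2.8
  endloop
 endfacet
 facet normal 0.079 -0.823 0.563
  outer loop
   vertex 1.1 0.1 1.8
   vertex 2.2 0.0 1.5
   vertex 3.2 1.6 3.7
  endloop
 endfacet
 facet normal 0.194 0.937 0.292
  outer loop
   vertex 0.3 2.6 2.7
   vertex 3.7 2.3 1.4
   vertex 0.5 3.4 0.0
  endloop
 endfacet
 facet normal 0.206 0.923 0.326
  outer loop
   vertex 0.3 2.6 2.7
   vertex 3.2 1.6 3.7
   vertex 3.7 2.3 1.4
  endloop
 endfacet
 facet normal -0.970 0.243 0.000
  outer loop
   vertex 0.3 2.6 2.7
   vertex 0.5 3.4 0.0
   vertex 0.0 1.4 2.8
  endloop
 endfacet
 facet normal -0.276 0.148 0.950
  outer loop
   vertex 0.3 2.6 2.7
   vertex 0.0 1.4 2.8
   vertex 3.2 1.6 3.7
  endloop
 endfacet
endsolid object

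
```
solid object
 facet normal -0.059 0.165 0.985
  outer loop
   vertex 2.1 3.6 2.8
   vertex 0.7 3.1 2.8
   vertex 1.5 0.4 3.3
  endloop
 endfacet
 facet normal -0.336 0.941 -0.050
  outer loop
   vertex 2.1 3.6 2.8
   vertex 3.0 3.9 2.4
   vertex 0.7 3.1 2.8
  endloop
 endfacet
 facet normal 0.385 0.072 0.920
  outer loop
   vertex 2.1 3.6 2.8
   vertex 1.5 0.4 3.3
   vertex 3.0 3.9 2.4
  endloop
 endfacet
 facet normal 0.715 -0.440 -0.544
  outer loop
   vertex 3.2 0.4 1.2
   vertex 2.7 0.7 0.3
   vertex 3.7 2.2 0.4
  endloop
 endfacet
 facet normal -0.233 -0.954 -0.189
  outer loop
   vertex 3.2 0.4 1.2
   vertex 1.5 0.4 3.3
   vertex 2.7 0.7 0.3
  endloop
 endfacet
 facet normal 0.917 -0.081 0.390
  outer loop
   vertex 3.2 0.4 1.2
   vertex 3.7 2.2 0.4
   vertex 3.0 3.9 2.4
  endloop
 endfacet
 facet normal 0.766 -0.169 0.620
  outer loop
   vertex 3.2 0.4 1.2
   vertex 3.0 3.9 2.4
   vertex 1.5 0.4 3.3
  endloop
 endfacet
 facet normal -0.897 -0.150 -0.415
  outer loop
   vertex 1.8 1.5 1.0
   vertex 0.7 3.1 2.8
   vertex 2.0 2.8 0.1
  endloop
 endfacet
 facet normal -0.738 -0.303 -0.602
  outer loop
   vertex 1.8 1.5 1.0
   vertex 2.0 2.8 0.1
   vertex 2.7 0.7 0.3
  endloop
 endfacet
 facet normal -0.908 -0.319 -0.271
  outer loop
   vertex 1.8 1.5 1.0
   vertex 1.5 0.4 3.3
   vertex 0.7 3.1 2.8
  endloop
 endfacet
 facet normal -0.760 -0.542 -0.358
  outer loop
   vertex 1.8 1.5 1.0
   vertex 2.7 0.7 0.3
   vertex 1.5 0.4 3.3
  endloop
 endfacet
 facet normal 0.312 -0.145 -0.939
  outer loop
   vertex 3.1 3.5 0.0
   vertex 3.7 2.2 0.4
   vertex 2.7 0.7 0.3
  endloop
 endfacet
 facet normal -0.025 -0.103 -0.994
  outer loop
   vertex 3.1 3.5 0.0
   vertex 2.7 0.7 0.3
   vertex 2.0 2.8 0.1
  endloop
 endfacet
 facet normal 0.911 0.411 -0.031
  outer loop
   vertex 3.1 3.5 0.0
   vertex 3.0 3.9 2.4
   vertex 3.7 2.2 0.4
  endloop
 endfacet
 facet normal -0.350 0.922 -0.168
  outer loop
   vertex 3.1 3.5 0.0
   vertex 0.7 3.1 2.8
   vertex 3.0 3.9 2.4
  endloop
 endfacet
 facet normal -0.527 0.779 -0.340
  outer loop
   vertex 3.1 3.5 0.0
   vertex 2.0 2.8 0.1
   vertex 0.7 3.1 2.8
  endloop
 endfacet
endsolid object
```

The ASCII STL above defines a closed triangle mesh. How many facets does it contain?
16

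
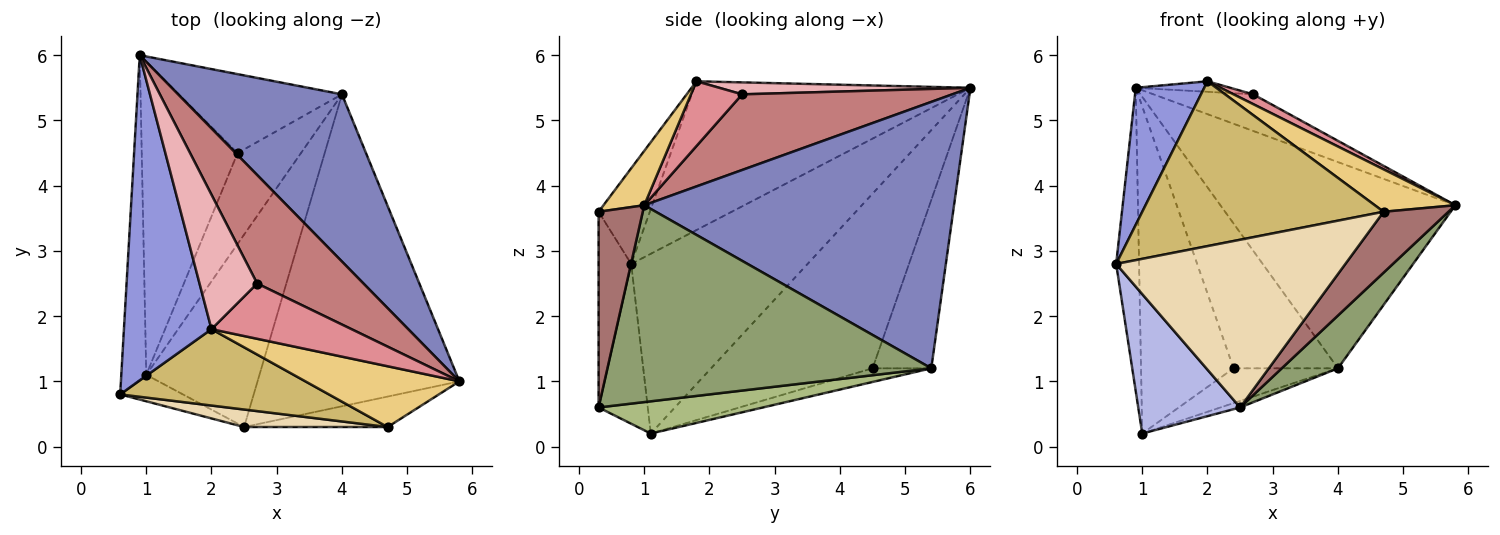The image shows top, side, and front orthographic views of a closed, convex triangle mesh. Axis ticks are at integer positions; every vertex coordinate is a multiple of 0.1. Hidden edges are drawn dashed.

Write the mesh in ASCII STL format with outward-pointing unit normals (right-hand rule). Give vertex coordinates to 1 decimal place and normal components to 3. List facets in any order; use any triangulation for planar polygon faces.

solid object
 facet normal -0.982 0.128 -0.136
  outer loop
   vertex 1.0 1.1 0.2
   vertex 0.6 0.8 2.8
   vertex 0.9 6.0 5.5
  endloop
 endfacet
 facet normal 0.715 0.543 0.440
  outer loop
   vertex 4.0 5.4 1.2
   vertex 0.9 6.0 5.5
   vertex 5.8 1.0 3.7
  endloop
 endfacet
 facet normal -0.843 -0.209 0.496
  outer loop
   vertex 2.0 1.8 5.6
   vertex 0.9 6.0 5.5
   vertex 0.6 0.8 2.8
  endloop
 endfacet
 facet normal -0.429 -0.888 -0.168
  outer loop
   vertex 2.5 0.3 0.6
   vertex 0.6 0.8 2.8
   vertex 1.0 1.1 0.2
  endloop
 endfacet
 facet normal 0.693 -0.120 -0.711
  outer loop
   vertex 2.5 0.3 0.6
   vertex 4.0 5.4 1.2
   vertex 5.8 1.0 3.7
  endloop
 endfacet
 facet normal 0.274 0.033 -0.961
  outer loop
   vertex 2.5 0.3 0.6
   vertex 1.0 1.1 0.2
   vertex 4.0 5.4 1.2
  endloop
 endfacet
 facet normal -0.783 0.449 -0.430
  outer loop
   vertex 2.4 4.5 1.2
   vertex 1.0 1.1 0.2
   vertex 0.9 6.0 5.5
  endloop
 endfacet
 facet normal -0.443 0.787 -0.429
  outer loop
   vertex 2.4 4.5 1.2
   vertex 0.9 6.0 5.5
   vertex 4.0 5.4 1.2
  endloop
 endfacet
 facet normal -0.197 0.350 -0.916
  outer loop
   vertex 2.4 4.5 1.2
   vertex 4.0 5.4 1.2
   vertex 1.0 1.1 0.2
  endloop
 endfacet
 facet normal -0.189 -0.891 0.413
  outer loop
   vertex 4.7 0.3 3.6
   vertex 2.0 1.8 5.6
   vertex 0.6 0.8 2.8
  endloop
 endfacet
 facet normal 0.278 -0.550 0.788
  outer loop
   vertex 4.7 0.3 3.6
   vertex 5.8 1.0 3.7
   vertex 2.0 1.8 5.6
  endloop
 endfacet
 facet normal -0.140 -0.985 0.103
  outer loop
   vertex 4.7 0.3 3.6
   vertex 0.6 0.8 2.8
   vertex 2.5 0.3 0.6
  endloop
 endfacet
 facet normal 0.521 -0.764 -0.382
  outer loop
   vertex 4.7 0.3 3.6
   vertex 2.5 0.3 0.6
   vertex 5.8 1.0 3.7
  endloop
 endfacet
 facet normal 0.559 0.265 0.786
  outer loop
   vertex 2.7 2.5 5.4
   vertex 5.8 1.0 3.7
   vertex 0.9 6.0 5.5
  endloop
 endfacet
 facet normal 0.415 -0.159 0.896
  outer loop
   vertex 2.7 2.5 5.4
   vertex 2.0 1.8 5.6
   vertex 5.8 1.0 3.7
  endloop
 endfacet
 facet normal 0.203 0.076 0.976
  outer loop
   vertex 2.7 2.5 5.4
   vertex 0.9 6.0 5.5
   vertex 2.0 1.8 5.6
  endloop
 endfacet
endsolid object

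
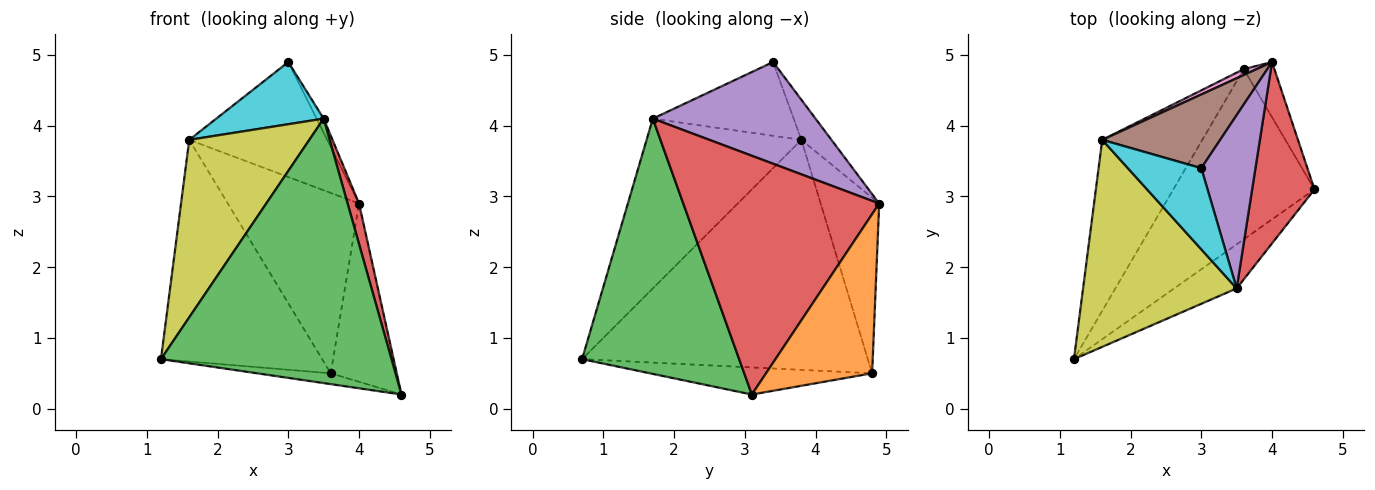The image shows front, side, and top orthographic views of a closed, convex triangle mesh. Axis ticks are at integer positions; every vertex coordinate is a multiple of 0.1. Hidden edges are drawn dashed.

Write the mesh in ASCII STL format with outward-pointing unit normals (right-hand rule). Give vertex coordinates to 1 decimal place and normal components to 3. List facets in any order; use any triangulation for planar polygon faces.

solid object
 facet normal -0.188 0.062 -0.980
  outer loop
   vertex 3.6 4.8 0.5
   vertex 4.6 3.1 0.2
   vertex 1.2 0.7 0.7
  endloop
 endfacet
 facet normal 0.838 0.521 -0.161
  outer loop
   vertex 3.6 4.8 0.5
   vertex 4.0 4.9 2.9
   vertex 4.6 3.1 0.2
  endloop
 endfacet
 facet normal 0.558 -0.819 -0.137
  outer loop
   vertex 3.5 1.7 4.1
   vertex 1.2 0.7 0.7
   vertex 4.6 3.1 0.2
  endloop
 endfacet
 facet normal 0.966 -0.056 0.252
  outer loop
   vertex 3.5 1.7 4.1
   vertex 4.6 3.1 0.2
   vertex 4.0 4.9 2.9
  endloop
 endfacet
 facet normal 0.882 0.038 0.470
  outer loop
   vertex 3.5 1.7 4.1
   vertex 4.0 4.9 2.9
   vertex 3.0 3.4 4.9
  endloop
 endfacet
 facet normal -0.180 0.828 0.531
  outer loop
   vertex 1.6 3.8 3.8
   vertex 3.0 3.4 4.9
   vertex 4.0 4.9 2.9
  endloop
 endfacet
 facet normal -0.407 0.913 0.030
  outer loop
   vertex 1.6 3.8 3.8
   vertex 4.0 4.9 2.9
   vertex 3.6 4.8 0.5
  endloop
 endfacet
 facet normal -0.814 0.459 -0.354
  outer loop
   vertex 1.6 3.8 3.8
   vertex 3.6 4.8 0.5
   vertex 1.2 0.7 0.7
  endloop
 endfacet
 facet normal -0.643 -0.499 0.582
  outer loop
   vertex 1.6 3.8 3.8
   vertex 1.2 0.7 0.7
   vertex 3.5 1.7 4.1
  endloop
 endfacet
 facet normal -0.623 -0.475 0.621
  outer loop
   vertex 1.6 3.8 3.8
   vertex 3.5 1.7 4.1
   vertex 3.0 3.4 4.9
  endloop
 endfacet
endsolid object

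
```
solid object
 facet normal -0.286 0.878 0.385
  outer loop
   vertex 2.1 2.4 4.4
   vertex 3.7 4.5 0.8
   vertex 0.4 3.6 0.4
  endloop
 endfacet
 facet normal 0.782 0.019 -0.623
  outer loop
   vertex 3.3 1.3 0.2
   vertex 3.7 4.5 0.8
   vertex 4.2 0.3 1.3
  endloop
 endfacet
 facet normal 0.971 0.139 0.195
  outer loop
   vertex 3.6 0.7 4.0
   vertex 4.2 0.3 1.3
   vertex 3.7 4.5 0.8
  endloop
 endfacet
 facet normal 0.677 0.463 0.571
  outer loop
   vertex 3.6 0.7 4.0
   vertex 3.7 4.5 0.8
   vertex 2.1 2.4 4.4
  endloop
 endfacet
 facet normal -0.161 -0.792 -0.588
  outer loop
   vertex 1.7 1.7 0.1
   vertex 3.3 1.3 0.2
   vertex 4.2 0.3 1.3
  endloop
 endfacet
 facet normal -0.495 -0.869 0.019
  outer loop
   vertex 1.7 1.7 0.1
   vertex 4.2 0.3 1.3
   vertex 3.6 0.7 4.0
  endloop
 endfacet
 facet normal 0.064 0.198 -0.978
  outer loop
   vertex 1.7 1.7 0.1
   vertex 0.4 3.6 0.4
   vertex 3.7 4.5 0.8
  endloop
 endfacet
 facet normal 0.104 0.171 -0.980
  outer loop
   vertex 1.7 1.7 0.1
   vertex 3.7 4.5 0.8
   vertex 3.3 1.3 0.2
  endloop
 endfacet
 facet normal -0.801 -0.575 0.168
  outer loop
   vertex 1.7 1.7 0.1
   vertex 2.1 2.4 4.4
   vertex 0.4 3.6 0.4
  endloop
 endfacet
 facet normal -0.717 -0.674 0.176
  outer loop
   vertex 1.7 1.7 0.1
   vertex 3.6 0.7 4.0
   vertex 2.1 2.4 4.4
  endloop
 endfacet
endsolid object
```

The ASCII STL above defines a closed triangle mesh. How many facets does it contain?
10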